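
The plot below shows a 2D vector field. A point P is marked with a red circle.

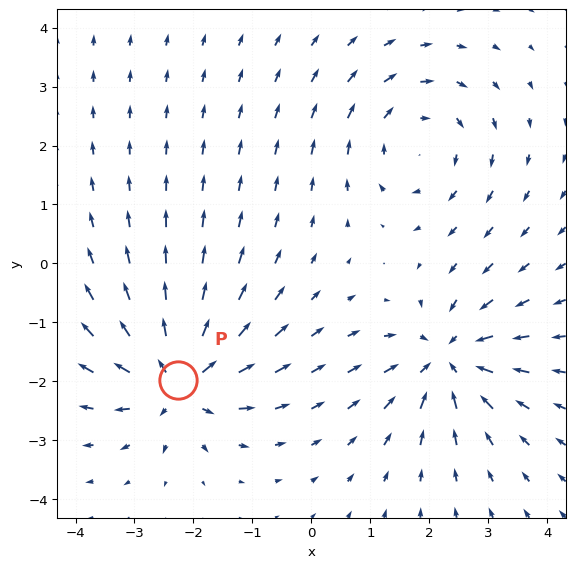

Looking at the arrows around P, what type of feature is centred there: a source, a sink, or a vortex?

At P (-2.3, -2.0) the arrows spread outward. Divergence about +7, curl ≈0 — positive divergence with near-zero curl is a source.

source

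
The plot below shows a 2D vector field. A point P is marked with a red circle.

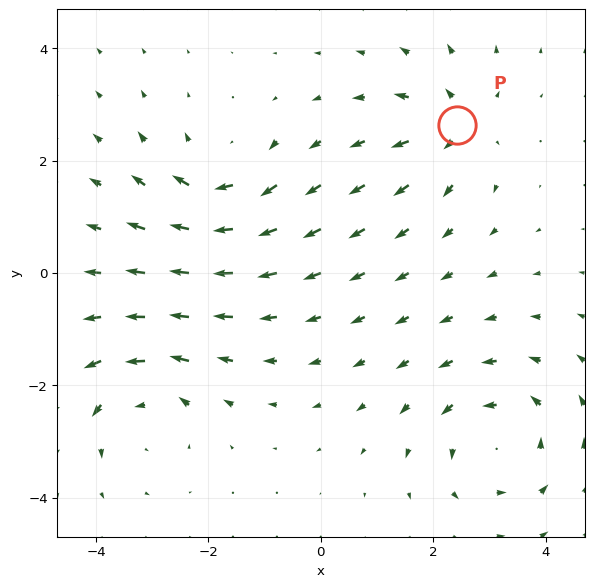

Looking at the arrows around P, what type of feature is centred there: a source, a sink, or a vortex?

source

At P (2.4, 2.6) the arrows spread outward. Divergence about +4, curl ≈0 — positive divergence with near-zero curl is a source.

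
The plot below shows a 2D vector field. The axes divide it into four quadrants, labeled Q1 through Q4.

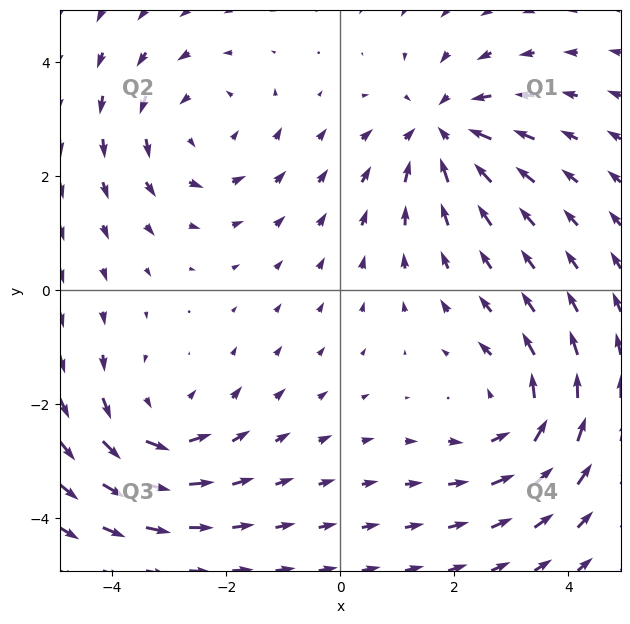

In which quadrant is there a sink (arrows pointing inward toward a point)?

Q1

The sink sits at approximately (1.8, 2.8), which lies in quadrant Q1. The divergence there is about -4, negative as expected for a sink.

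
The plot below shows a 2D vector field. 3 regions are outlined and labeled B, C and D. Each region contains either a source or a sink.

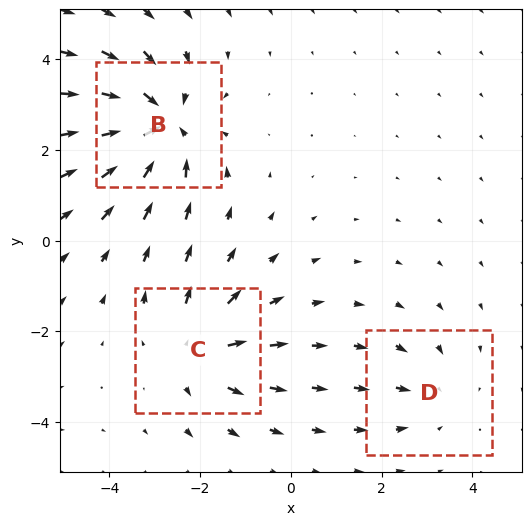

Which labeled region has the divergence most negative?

Divergence at each region's feature centre — B: about -5, C: about +3, D: about -2. Region B is most negative.

B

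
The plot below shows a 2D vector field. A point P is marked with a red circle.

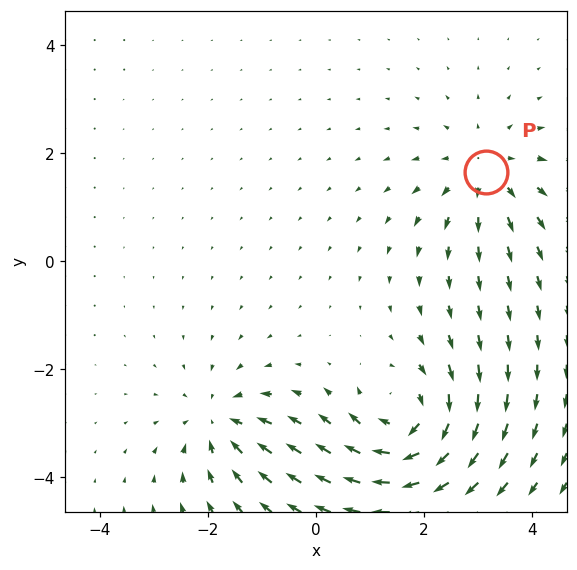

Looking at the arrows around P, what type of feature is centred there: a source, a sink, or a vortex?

At P (3.1, 1.7) the arrows spread outward. Divergence about +3, curl ≈0 — positive divergence with near-zero curl is a source.

source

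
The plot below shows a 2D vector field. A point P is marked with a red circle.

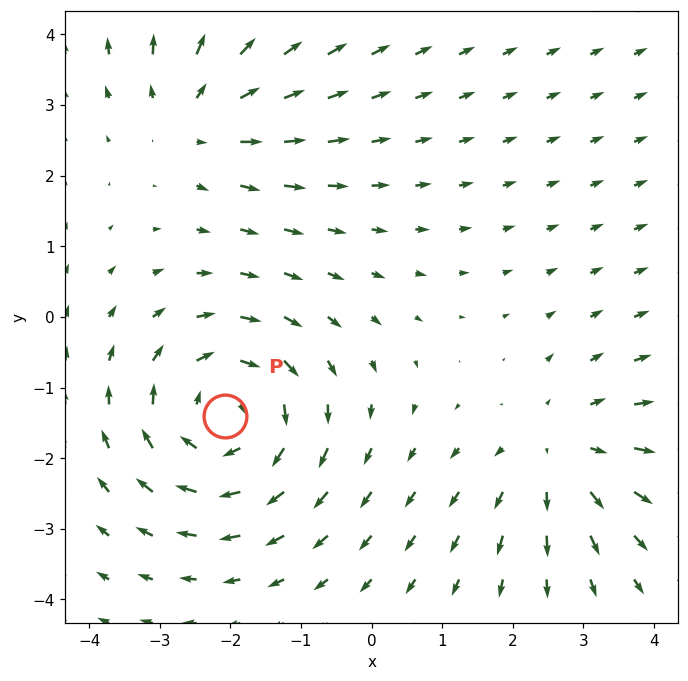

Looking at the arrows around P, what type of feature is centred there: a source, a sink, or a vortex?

vortex

At P (-2.1, -1.4) the arrows circulate clockwise. Divergence ≈0, curl about -4 — near-zero divergence with nonzero curl is a vortex.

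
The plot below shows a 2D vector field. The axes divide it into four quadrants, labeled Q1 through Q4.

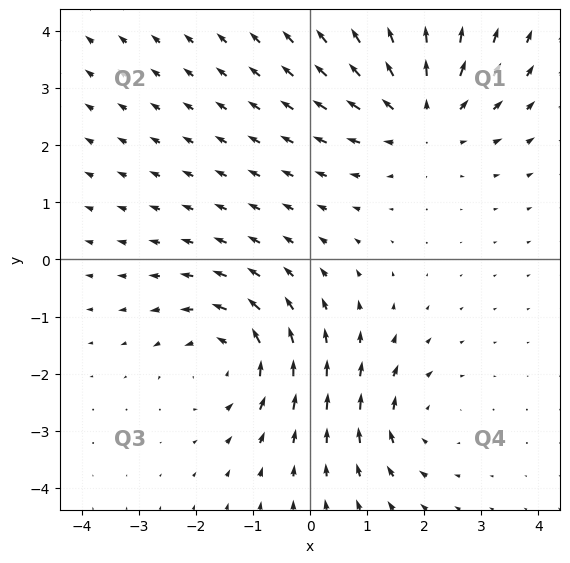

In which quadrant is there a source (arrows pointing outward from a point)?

The source sits at approximately (2.0, 2.5), which lies in quadrant Q1. The divergence there is about +4, positive as expected for a source.

Q1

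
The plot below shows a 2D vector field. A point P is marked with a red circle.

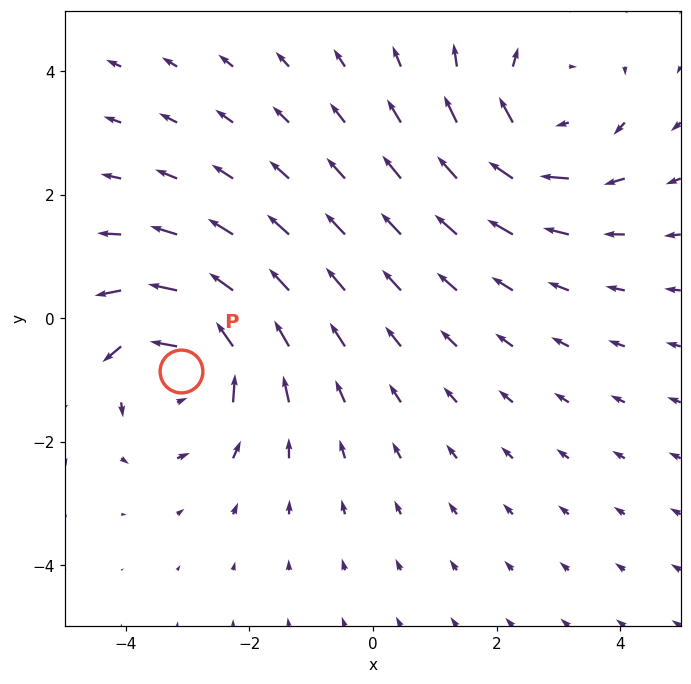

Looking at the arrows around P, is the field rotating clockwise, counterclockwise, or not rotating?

counterclockwise

Near P at (-3.1, -0.8) the arrows circulate counterclockwise. The curl (z-component) there is about +4; positive curl means counterclockwise rotation.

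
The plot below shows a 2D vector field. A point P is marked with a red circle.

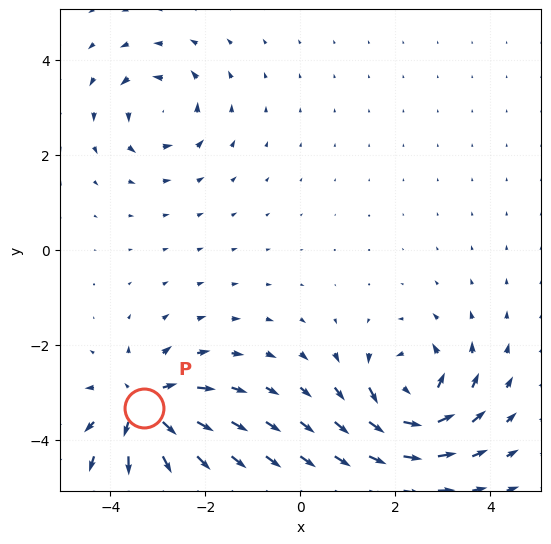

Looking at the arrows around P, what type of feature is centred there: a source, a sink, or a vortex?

source

At P (-3.3, -3.3) the arrows spread outward. Divergence about +6, curl ≈0 — positive divergence with near-zero curl is a source.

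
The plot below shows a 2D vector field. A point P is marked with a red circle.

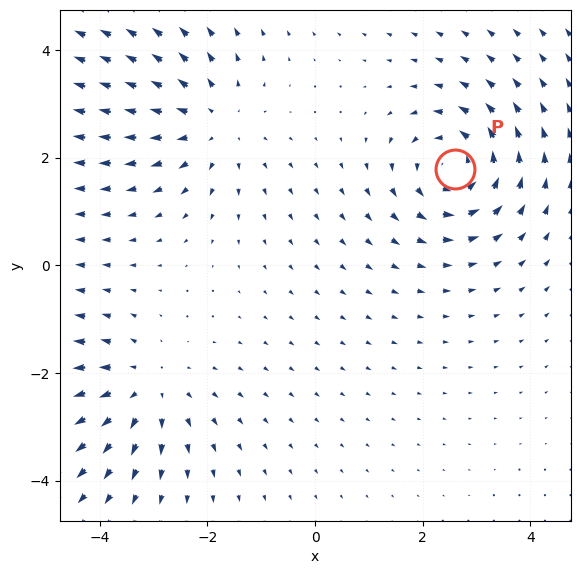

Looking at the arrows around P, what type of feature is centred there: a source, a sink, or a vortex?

At P (2.6, 1.8) the arrows circulate counterclockwise. Divergence ≈0, curl about +5 — near-zero divergence with nonzero curl is a vortex.

vortex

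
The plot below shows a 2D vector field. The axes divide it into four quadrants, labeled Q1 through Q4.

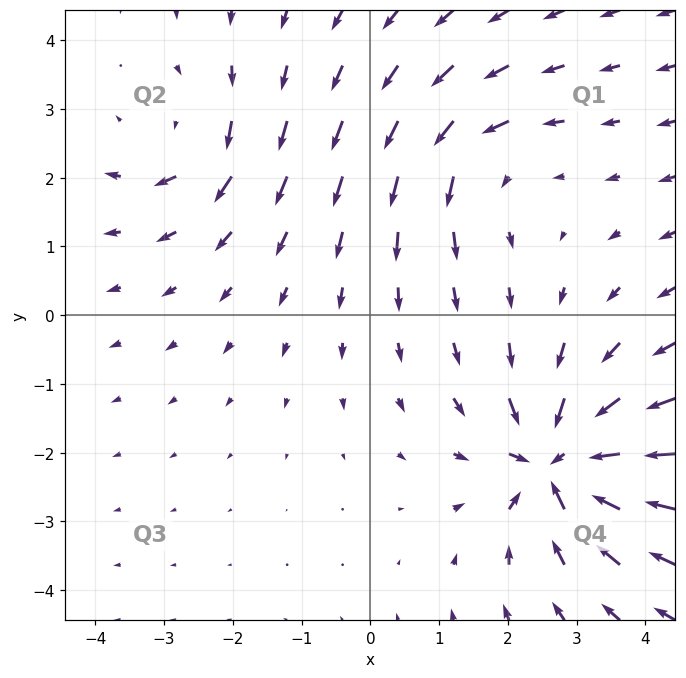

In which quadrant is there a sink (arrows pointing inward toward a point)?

The sink sits at approximately (2.8, -2.1), which lies in quadrant Q4. The divergence there is about -6, negative as expected for a sink.

Q4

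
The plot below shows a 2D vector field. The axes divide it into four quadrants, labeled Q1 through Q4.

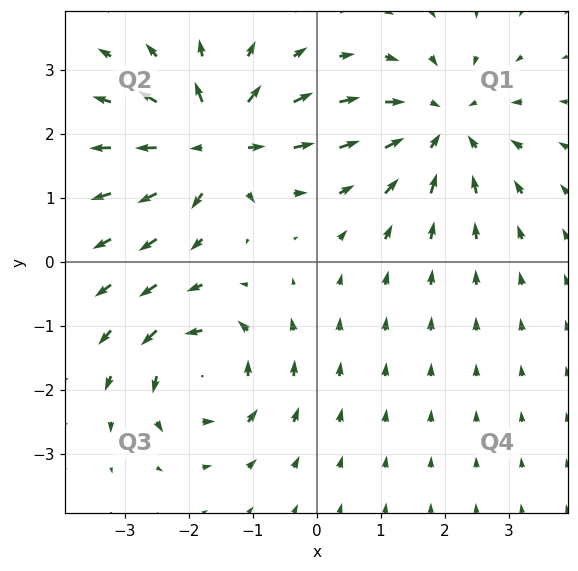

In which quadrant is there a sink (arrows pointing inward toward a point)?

Q1

The sink sits at approximately (2.0, 2.1), which lies in quadrant Q1. The divergence there is about -4, negative as expected for a sink.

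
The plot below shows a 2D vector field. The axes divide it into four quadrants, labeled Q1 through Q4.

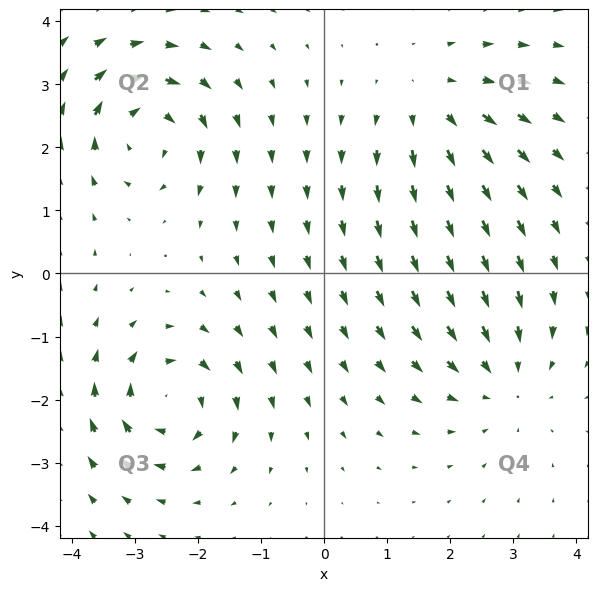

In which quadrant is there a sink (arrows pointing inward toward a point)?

Q4

The sink sits at approximately (2.8, -1.7), which lies in quadrant Q4. The divergence there is about -3, negative as expected for a sink.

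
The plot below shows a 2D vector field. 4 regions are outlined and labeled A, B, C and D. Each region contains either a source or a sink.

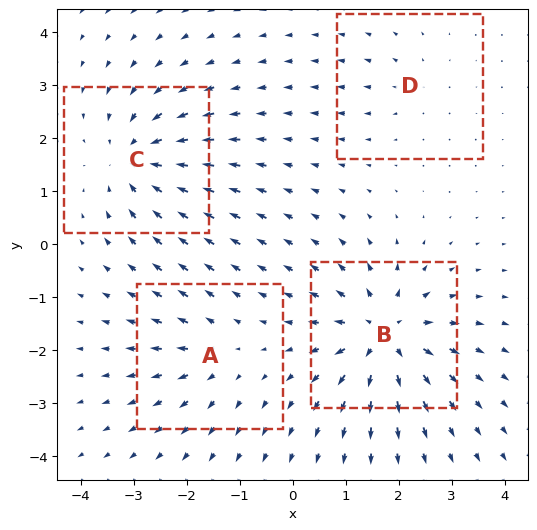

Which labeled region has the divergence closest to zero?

D

Divergence at each region's feature centre — A: about +3, B: about +8, C: about -6, D: about +2. Region D is closest to zero.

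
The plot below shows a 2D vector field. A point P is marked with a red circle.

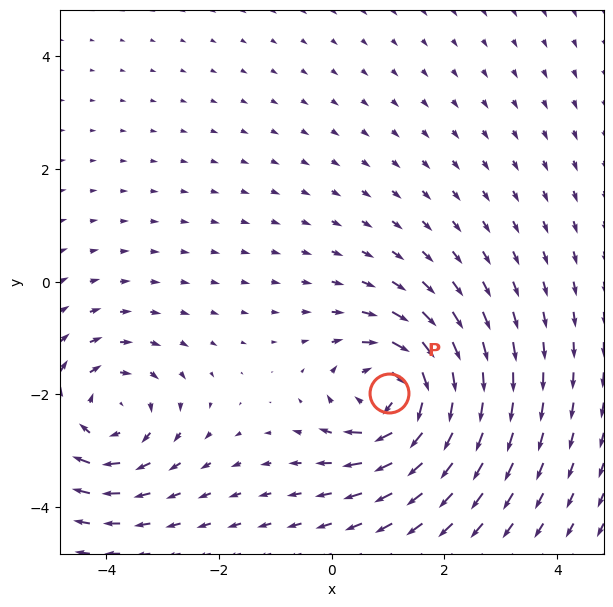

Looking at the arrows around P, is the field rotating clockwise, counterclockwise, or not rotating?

Near P at (1.0, -2.0) the arrows circulate clockwise. The curl (z-component) there is about -6; negative curl means clockwise rotation.

clockwise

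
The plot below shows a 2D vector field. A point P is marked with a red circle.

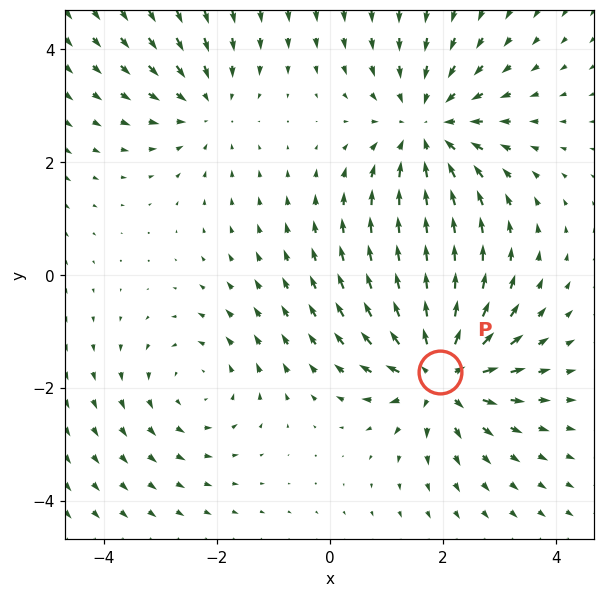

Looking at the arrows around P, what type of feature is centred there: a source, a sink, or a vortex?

At P (1.9, -1.7) the arrows spread outward. Divergence about +6, curl ≈0 — positive divergence with near-zero curl is a source.

source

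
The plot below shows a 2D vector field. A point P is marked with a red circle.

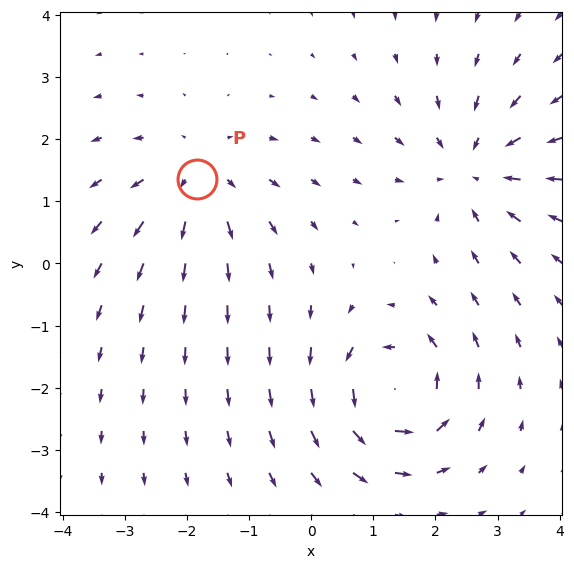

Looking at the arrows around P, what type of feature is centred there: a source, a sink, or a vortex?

source

At P (-1.8, 1.4) the arrows spread outward. Divergence about +4, curl ≈0 — positive divergence with near-zero curl is a source.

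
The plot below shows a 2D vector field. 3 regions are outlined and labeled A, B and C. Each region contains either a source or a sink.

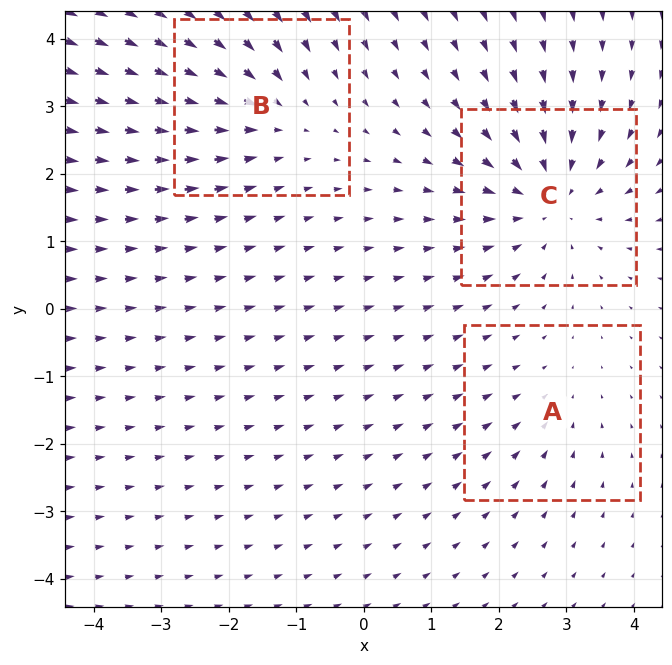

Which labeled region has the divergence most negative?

C

Divergence at each region's feature centre — A: about -2, B: about -3, C: about -4. Region C is most negative.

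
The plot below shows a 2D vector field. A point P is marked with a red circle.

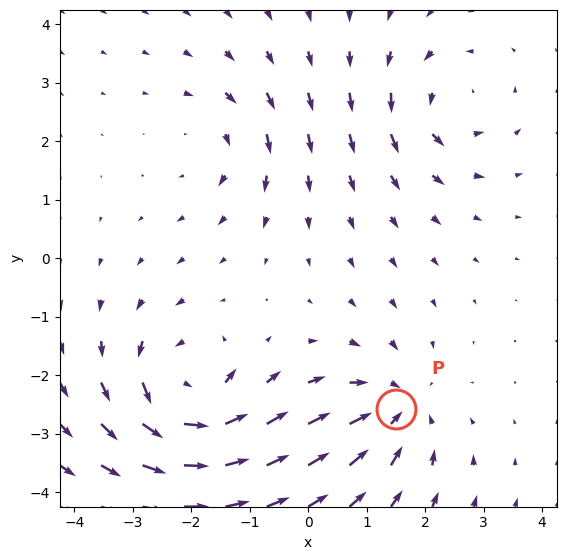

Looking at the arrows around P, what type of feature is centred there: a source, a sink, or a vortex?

At P (1.5, -2.6) the arrows converge inward. Divergence about -4, curl ≈0 — negative divergence with near-zero curl is a sink.

sink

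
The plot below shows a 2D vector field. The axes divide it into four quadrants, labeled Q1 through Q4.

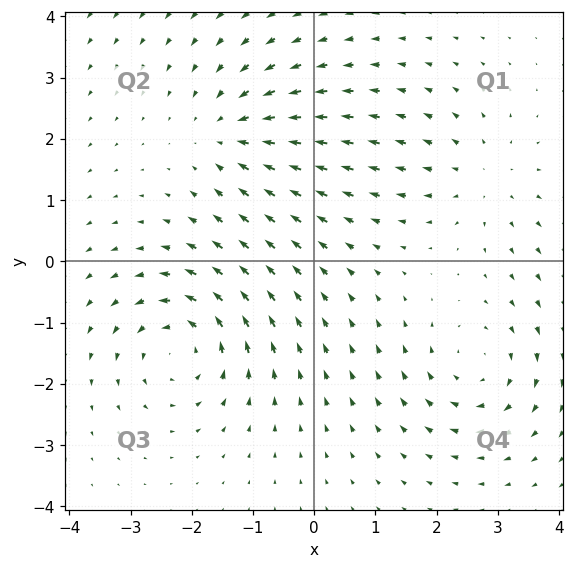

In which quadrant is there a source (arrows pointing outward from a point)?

The source sits at approximately (2.7, 1.4), which lies in quadrant Q1. The divergence there is about +3, positive as expected for a source.

Q1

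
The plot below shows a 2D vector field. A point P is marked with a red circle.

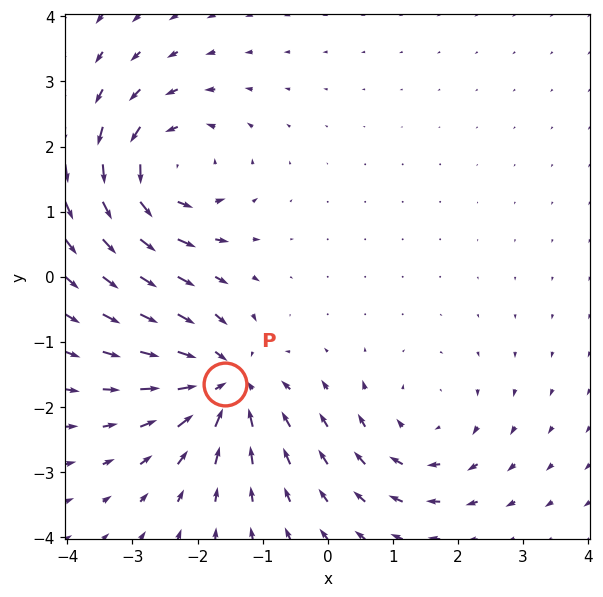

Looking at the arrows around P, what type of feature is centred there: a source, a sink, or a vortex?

sink

At P (-1.6, -1.6) the arrows converge inward. Divergence about -5, curl ≈0 — negative divergence with near-zero curl is a sink.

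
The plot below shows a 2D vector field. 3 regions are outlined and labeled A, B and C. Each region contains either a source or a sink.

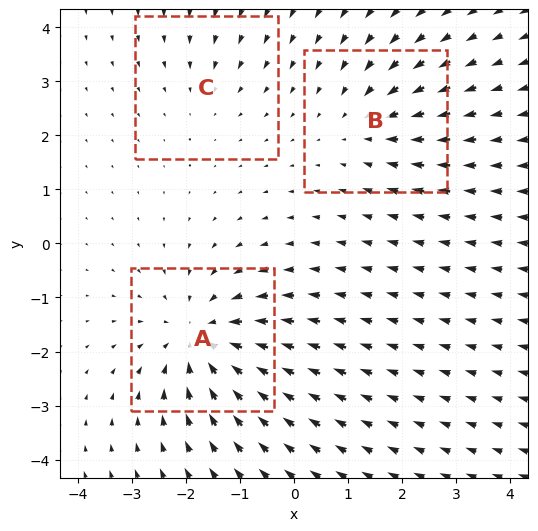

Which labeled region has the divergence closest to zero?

C

Divergence at each region's feature centre — A: about -5, B: about -3, C: about -2. Region C is closest to zero.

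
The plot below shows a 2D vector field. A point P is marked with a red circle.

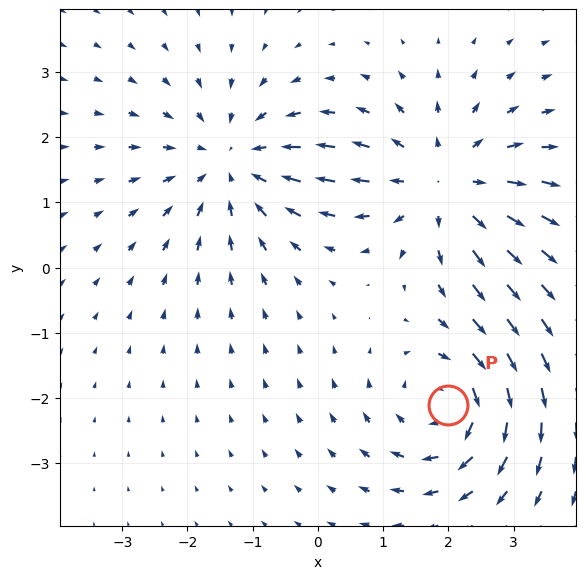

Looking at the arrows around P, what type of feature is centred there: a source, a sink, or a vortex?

At P (2.0, -2.1) the arrows circulate clockwise. Divergence ≈0, curl about -4 — near-zero divergence with nonzero curl is a vortex.

vortex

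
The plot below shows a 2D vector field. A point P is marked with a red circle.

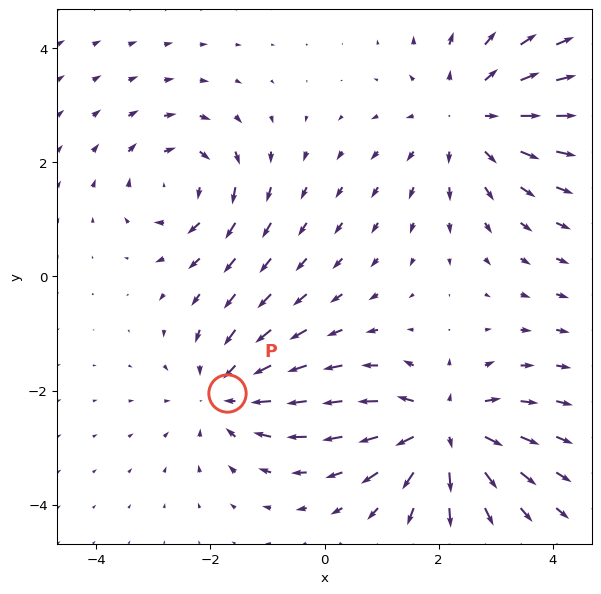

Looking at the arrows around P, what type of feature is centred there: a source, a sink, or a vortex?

At P (-1.7, -2.0) the arrows converge inward. Divergence about -3, curl ≈0 — negative divergence with near-zero curl is a sink.

sink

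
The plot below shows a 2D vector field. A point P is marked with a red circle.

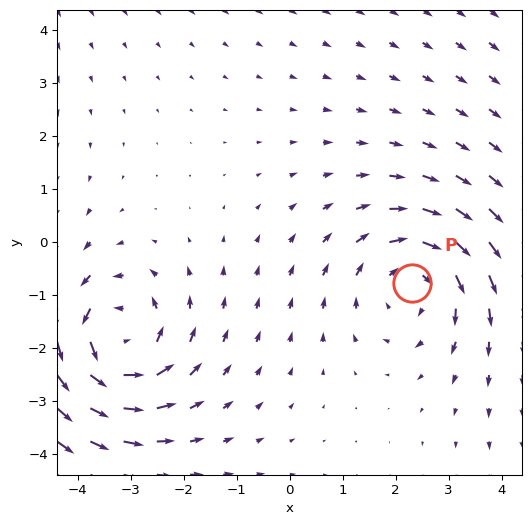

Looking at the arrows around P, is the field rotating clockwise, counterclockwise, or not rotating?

clockwise

Near P at (2.3, -0.8) the arrows circulate clockwise. The curl (z-component) there is about -2; negative curl means clockwise rotation.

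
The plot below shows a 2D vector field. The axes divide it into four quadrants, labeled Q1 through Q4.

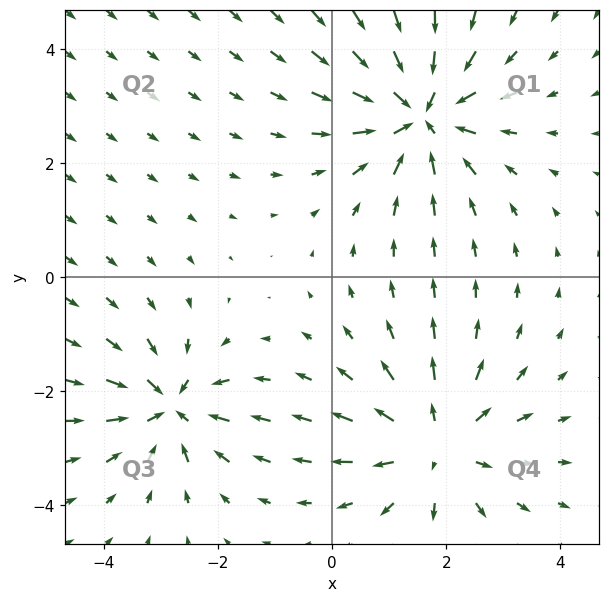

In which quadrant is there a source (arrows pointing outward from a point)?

The source sits at approximately (1.8, -2.9), which lies in quadrant Q4. The divergence there is about +3, positive as expected for a source.

Q4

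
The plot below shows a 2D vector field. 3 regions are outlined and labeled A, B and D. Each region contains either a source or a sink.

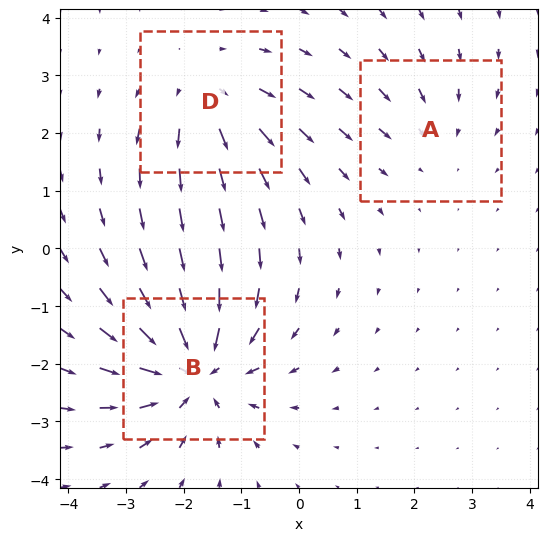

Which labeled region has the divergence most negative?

Divergence at each region's feature centre — A: about -2, B: about -5, D: about +3. Region B is most negative.

B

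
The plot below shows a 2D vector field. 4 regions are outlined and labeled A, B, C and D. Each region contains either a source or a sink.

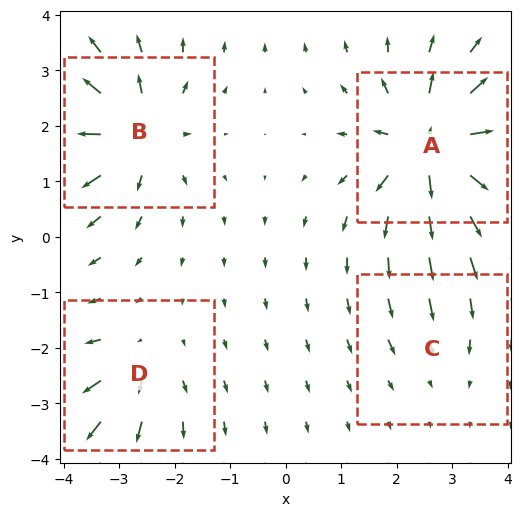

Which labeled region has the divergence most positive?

A

Divergence at each region's feature centre — A: about +8, B: about +6, C: about -2, D: about +4. Region A is most positive.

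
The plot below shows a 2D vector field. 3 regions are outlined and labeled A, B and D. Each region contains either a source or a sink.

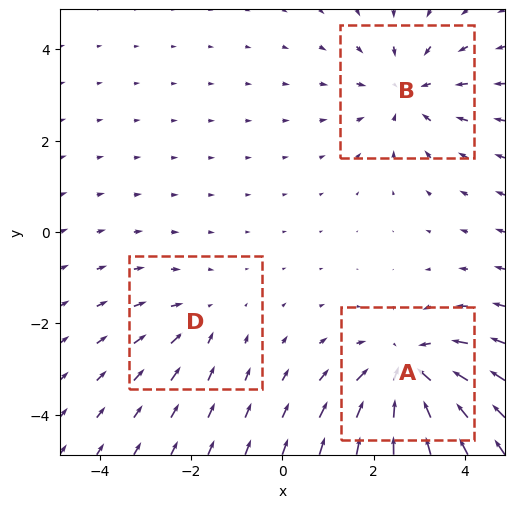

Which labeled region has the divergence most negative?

A

Divergence at each region's feature centre — A: about -4, B: about -3, D: about -2. Region A is most negative.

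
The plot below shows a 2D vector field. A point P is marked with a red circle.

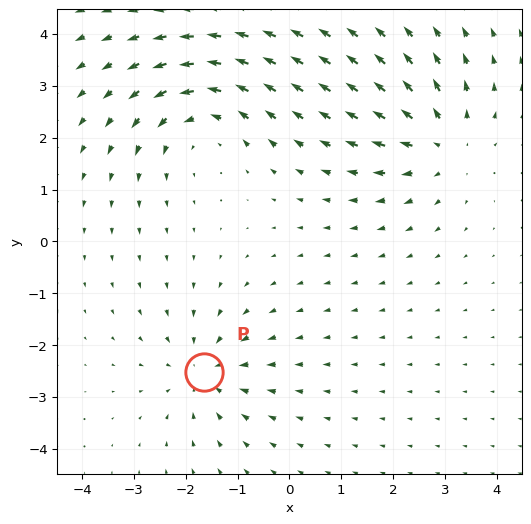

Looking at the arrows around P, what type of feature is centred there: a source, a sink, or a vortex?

sink

At P (-1.6, -2.5) the arrows converge inward. Divergence about -4, curl ≈0 — negative divergence with near-zero curl is a sink.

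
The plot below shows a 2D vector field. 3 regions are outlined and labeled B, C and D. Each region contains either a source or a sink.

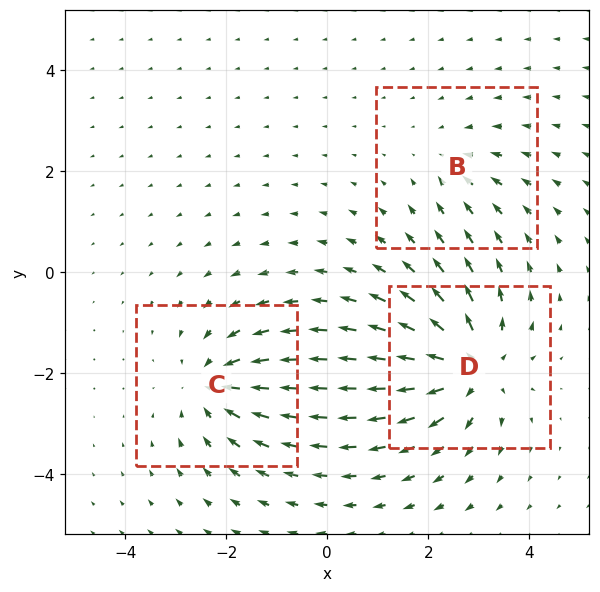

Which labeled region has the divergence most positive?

Divergence at each region's feature centre — B: about -2, C: about -4, D: about +5. Region D is most positive.

D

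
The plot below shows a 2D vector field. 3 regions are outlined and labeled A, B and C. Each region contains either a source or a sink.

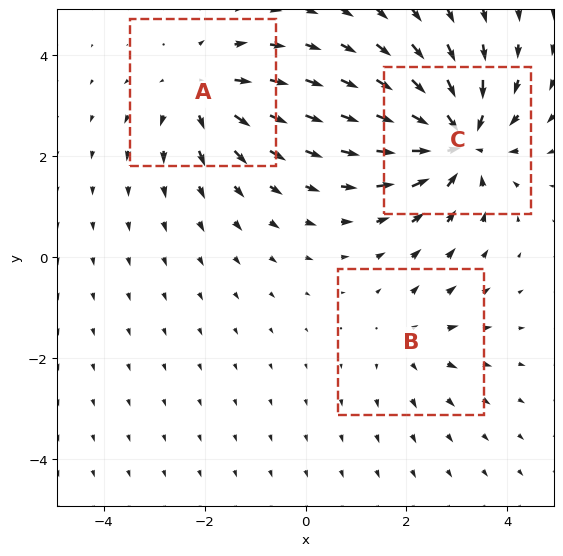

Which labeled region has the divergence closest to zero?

B

Divergence at each region's feature centre — A: about +3, B: about +2, C: about -5. Region B is closest to zero.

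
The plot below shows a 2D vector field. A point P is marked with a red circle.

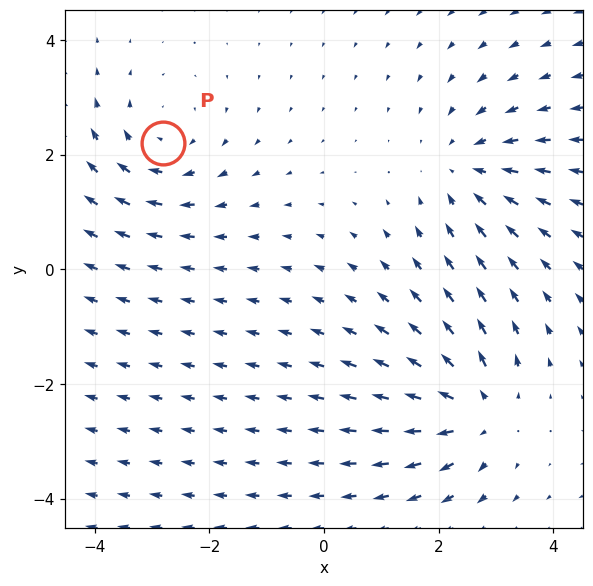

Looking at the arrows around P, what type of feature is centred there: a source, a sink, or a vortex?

At P (-2.8, 2.2) the arrows circulate clockwise. Divergence ≈0, curl about -2 — near-zero divergence with nonzero curl is a vortex.

vortex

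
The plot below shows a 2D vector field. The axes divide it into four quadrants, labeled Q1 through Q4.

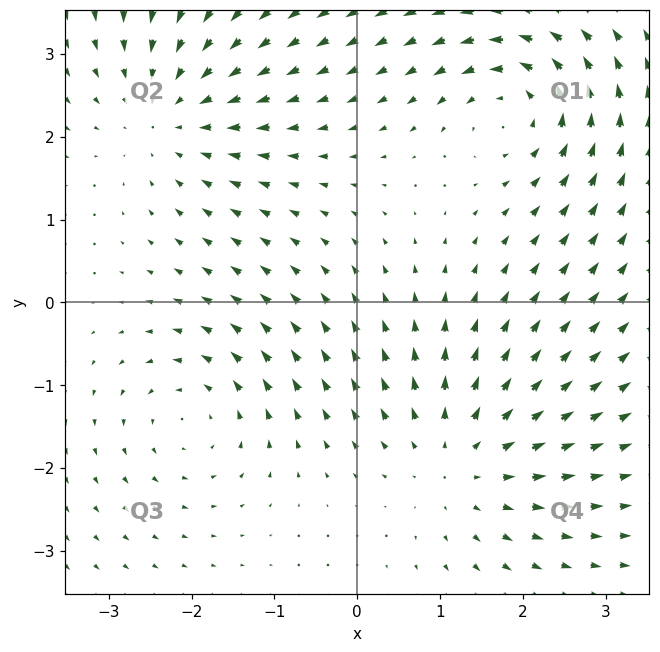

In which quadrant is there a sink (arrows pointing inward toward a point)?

The sink sits at approximately (-2.3, 2.3), which lies in quadrant Q2. The divergence there is about -4, negative as expected for a sink.

Q2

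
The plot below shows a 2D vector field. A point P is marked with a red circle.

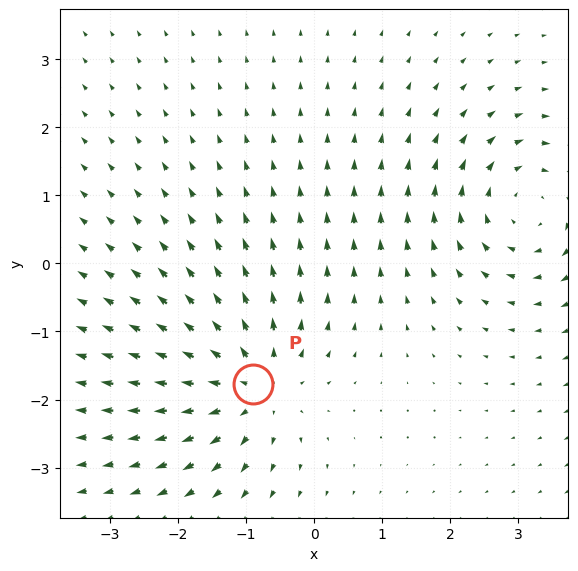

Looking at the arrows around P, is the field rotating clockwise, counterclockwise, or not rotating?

not rotating

Near P at (-0.9, -1.8) the arrows show no circulation. The curl there is ≈0.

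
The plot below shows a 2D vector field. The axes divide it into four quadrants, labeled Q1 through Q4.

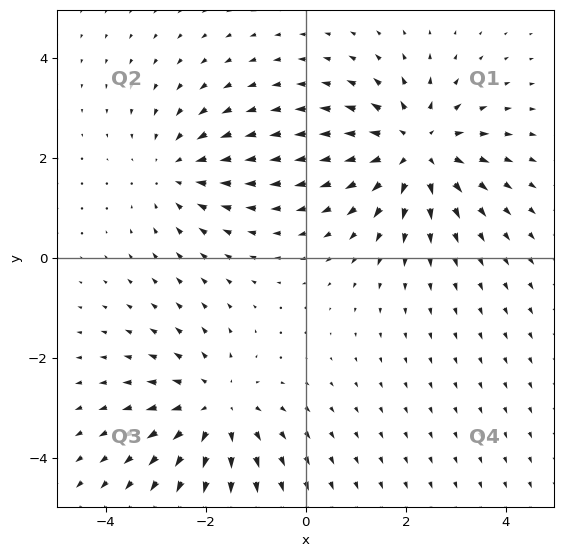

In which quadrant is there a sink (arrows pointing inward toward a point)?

Q2

The sink sits at approximately (-2.6, 1.7), which lies in quadrant Q2. The divergence there is about -2, negative as expected for a sink.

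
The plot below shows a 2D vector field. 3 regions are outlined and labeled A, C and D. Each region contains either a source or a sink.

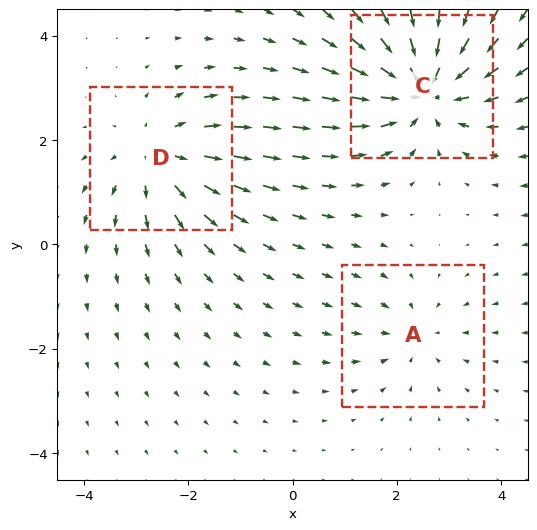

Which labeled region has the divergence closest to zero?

Divergence at each region's feature centre — A: about -2, C: about -5, D: about +3. Region A is closest to zero.

A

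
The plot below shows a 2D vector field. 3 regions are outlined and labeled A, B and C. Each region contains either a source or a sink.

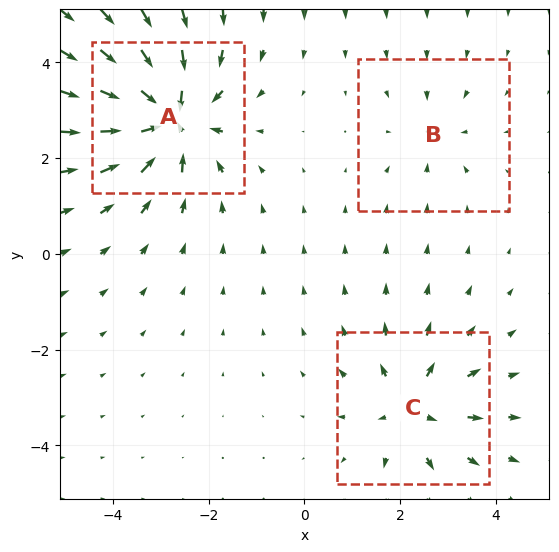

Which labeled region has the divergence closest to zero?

Divergence at each region's feature centre — A: about -6, B: about -2, C: about +4. Region B is closest to zero.

B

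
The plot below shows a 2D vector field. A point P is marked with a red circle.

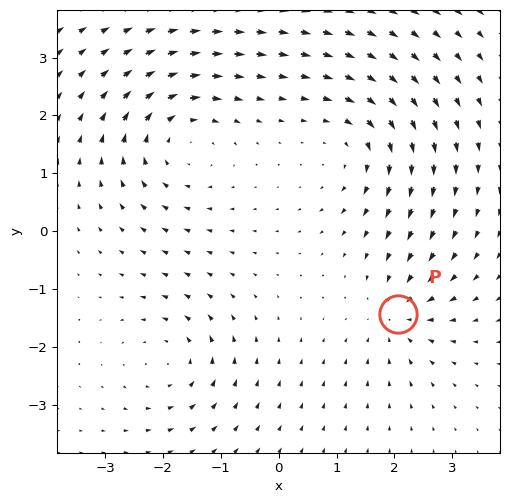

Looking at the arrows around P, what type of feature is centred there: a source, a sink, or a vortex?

sink

At P (2.1, -1.4) the arrows converge inward. Divergence about -4, curl ≈0 — negative divergence with near-zero curl is a sink.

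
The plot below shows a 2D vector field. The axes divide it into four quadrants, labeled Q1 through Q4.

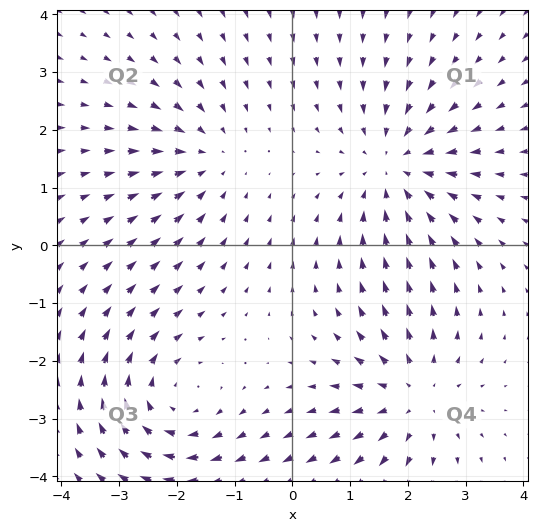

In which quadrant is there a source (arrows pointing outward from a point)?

Q4

The source sits at approximately (2.1, -2.6), which lies in quadrant Q4. The divergence there is about +4, positive as expected for a source.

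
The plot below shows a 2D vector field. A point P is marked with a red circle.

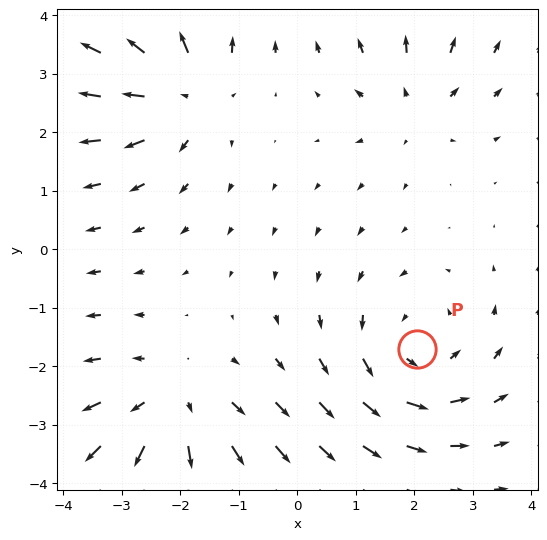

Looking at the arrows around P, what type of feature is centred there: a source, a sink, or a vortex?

vortex

At P (2.0, -1.7) the arrows circulate counterclockwise. Divergence ≈0, curl about +4 — near-zero divergence with nonzero curl is a vortex.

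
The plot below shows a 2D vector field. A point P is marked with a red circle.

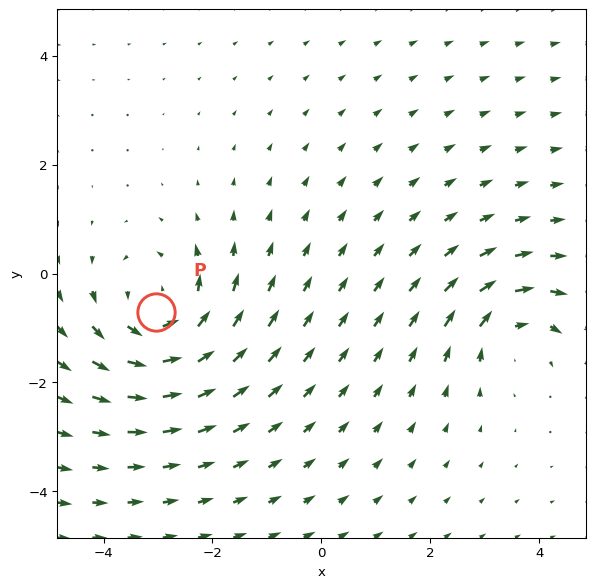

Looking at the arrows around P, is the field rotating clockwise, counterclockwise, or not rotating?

counterclockwise

Near P at (-3.0, -0.7) the arrows circulate counterclockwise. The curl (z-component) there is about +4; positive curl means counterclockwise rotation.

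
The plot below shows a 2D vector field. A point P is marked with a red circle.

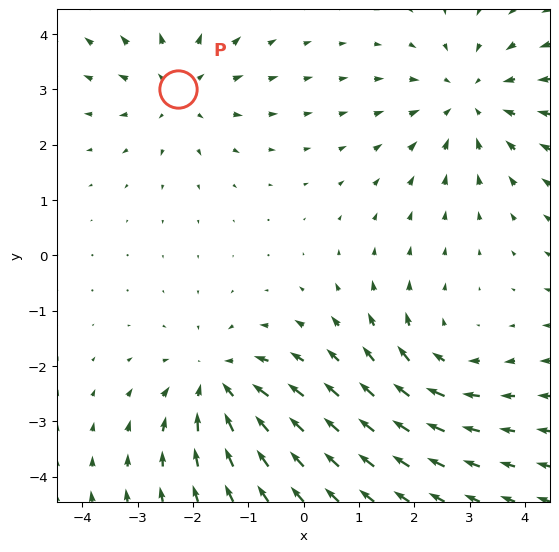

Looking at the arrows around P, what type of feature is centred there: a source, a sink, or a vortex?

At P (-2.3, 3.0) the arrows spread outward. Divergence about +3, curl ≈0 — positive divergence with near-zero curl is a source.

source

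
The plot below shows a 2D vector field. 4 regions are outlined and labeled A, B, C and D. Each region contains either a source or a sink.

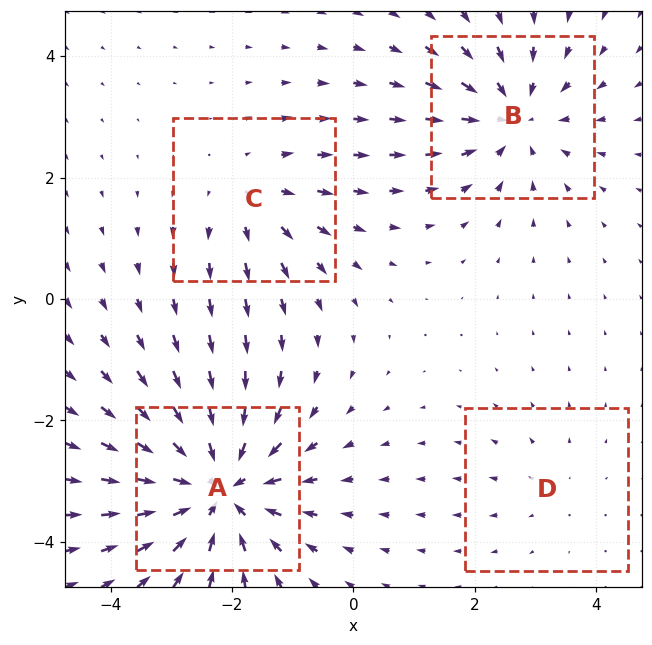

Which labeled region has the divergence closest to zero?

Divergence at each region's feature centre — A: about -7, B: about -5, C: about +3, D: about +2. Region D is closest to zero.

D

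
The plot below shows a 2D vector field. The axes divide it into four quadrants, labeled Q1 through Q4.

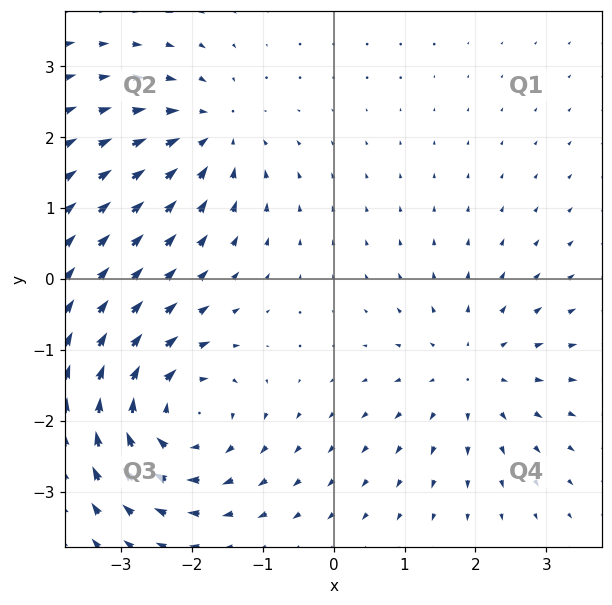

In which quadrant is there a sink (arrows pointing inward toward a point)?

Q2

The sink sits at approximately (-1.7, 2.1), which lies in quadrant Q2. The divergence there is about -3, negative as expected for a sink.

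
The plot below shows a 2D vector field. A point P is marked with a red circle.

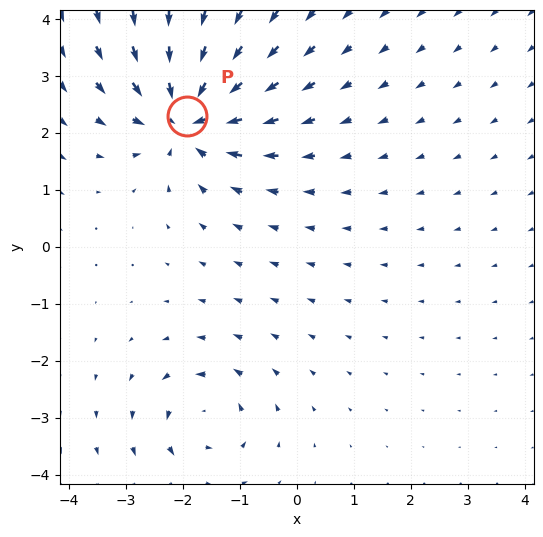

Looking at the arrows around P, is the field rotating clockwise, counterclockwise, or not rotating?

Near P at (-1.9, 2.3) the arrows show no circulation. The curl there is ≈0.

not rotating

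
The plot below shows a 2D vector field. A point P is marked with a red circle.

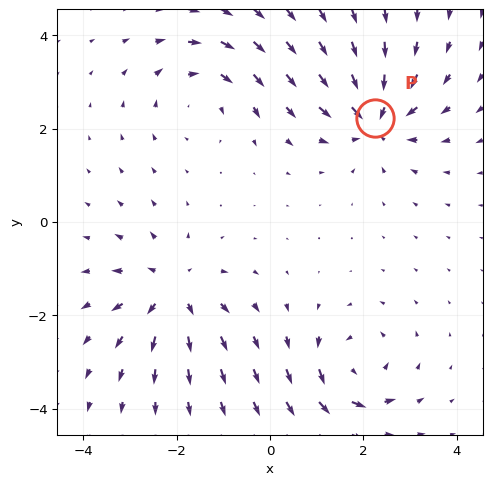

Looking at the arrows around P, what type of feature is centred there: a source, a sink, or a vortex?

sink

At P (2.2, 2.2) the arrows converge inward. Divergence about -6, curl ≈0 — negative divergence with near-zero curl is a sink.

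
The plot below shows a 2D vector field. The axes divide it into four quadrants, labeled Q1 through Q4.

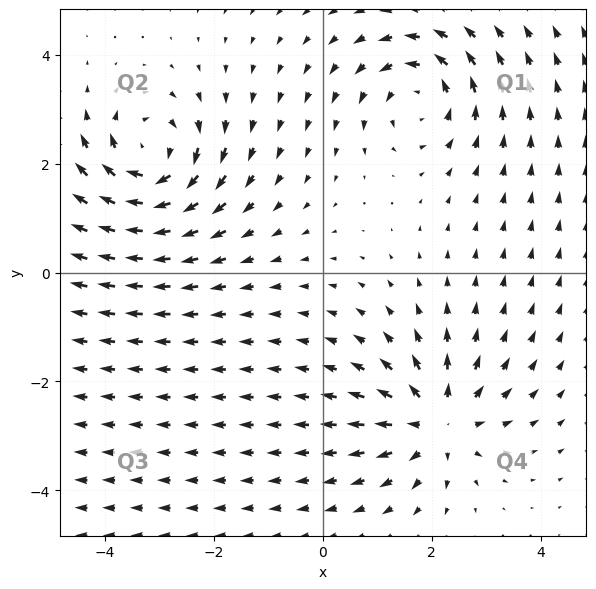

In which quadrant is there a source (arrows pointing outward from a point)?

Q4

The source sits at approximately (2.1, -2.7), which lies in quadrant Q4. The divergence there is about +5, positive as expected for a source.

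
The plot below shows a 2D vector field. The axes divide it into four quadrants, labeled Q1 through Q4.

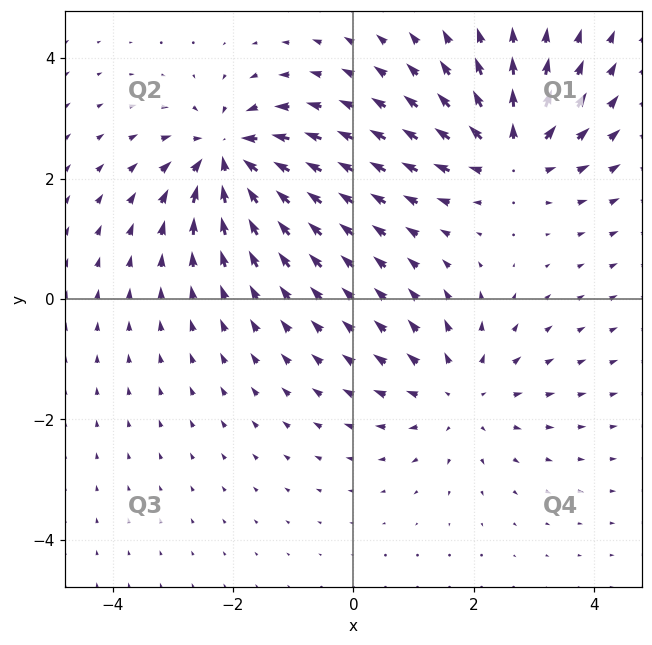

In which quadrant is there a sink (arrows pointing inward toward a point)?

Q2

The sink sits at approximately (-2.1, 2.4), which lies in quadrant Q2. The divergence there is about -5, negative as expected for a sink.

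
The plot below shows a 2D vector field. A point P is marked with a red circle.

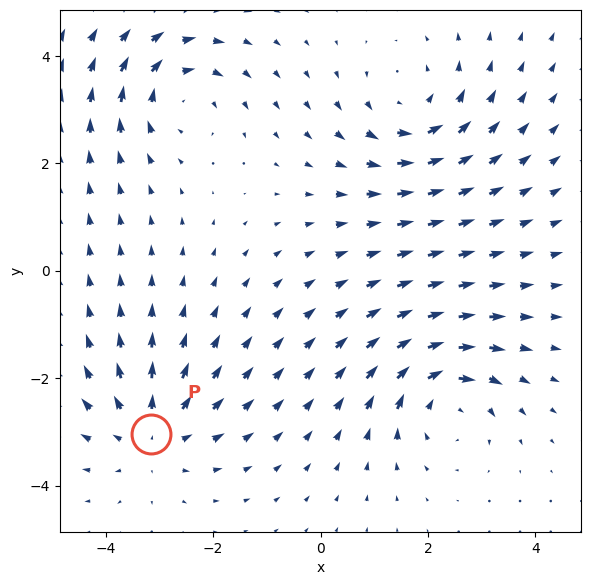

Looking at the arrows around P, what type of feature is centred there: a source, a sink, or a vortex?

source

At P (-3.2, -3.0) the arrows spread outward. Divergence about +4, curl ≈0 — positive divergence with near-zero curl is a source.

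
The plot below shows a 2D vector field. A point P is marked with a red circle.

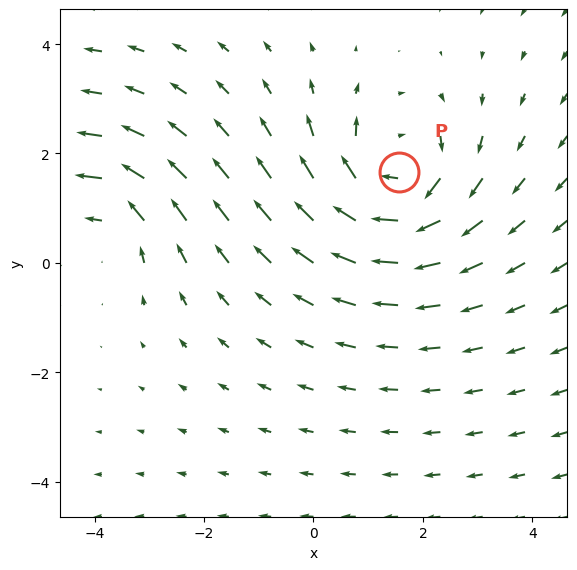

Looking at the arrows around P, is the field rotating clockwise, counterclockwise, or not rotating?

clockwise

Near P at (1.6, 1.7) the arrows circulate clockwise. The curl (z-component) there is about -4; negative curl means clockwise rotation.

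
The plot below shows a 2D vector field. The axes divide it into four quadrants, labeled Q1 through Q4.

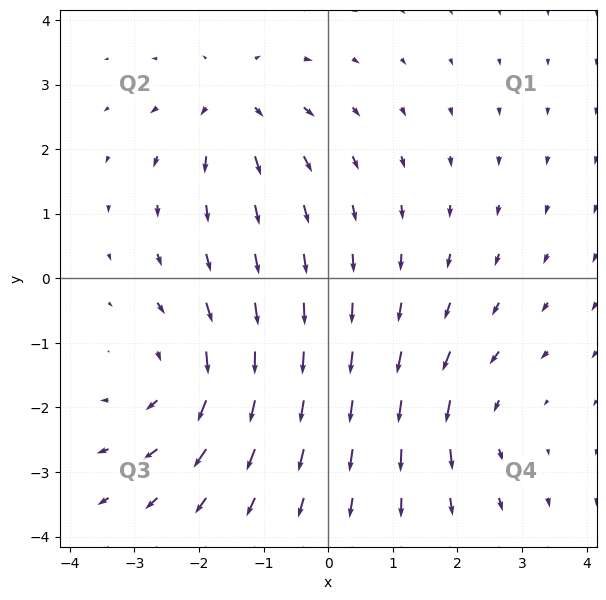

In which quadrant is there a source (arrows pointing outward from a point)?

The source sits at approximately (-1.5, 2.7), which lies in quadrant Q2. The divergence there is about +4, positive as expected for a source.

Q2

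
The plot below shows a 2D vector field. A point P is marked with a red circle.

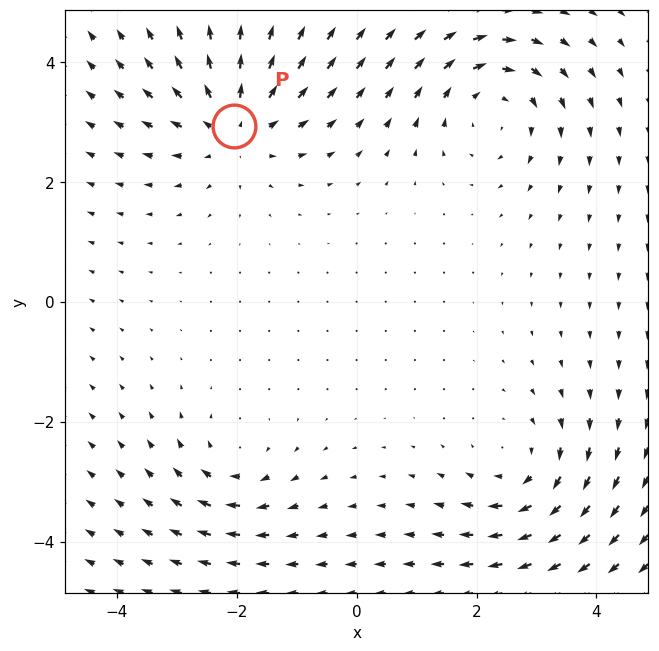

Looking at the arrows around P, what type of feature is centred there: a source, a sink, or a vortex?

source

At P (-2.0, 2.9) the arrows spread outward. Divergence about +5, curl ≈0 — positive divergence with near-zero curl is a source.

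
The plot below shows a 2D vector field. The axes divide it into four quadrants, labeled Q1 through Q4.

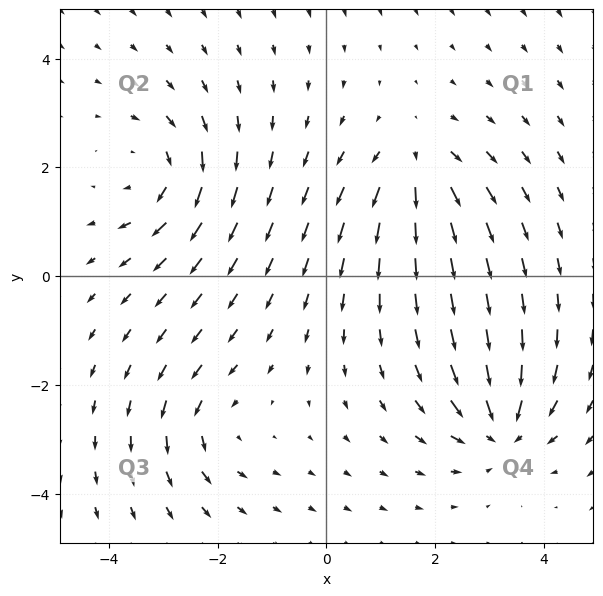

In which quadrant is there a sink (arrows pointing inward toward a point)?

Q4

The sink sits at approximately (3.2, -2.8), which lies in quadrant Q4. The divergence there is about -5, negative as expected for a sink.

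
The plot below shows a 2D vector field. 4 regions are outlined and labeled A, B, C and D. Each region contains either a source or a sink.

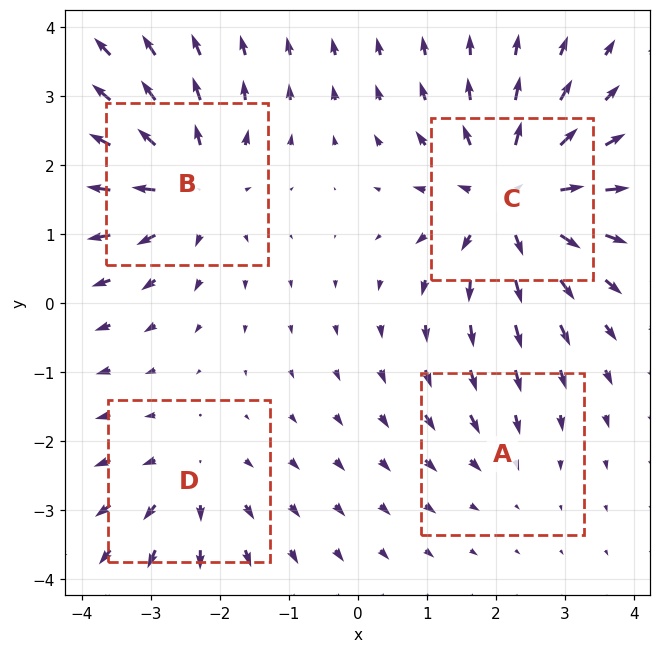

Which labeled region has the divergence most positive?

Divergence at each region's feature centre — A: about -2, B: about +5, C: about +7, D: about +3. Region C is most positive.

C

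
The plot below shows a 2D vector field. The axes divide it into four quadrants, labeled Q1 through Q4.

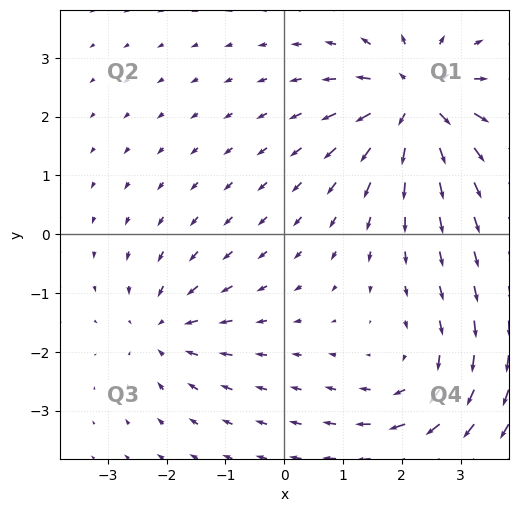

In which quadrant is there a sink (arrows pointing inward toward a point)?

The sink sits at approximately (-2.1, -1.6), which lies in quadrant Q3. The divergence there is about -4, negative as expected for a sink.

Q3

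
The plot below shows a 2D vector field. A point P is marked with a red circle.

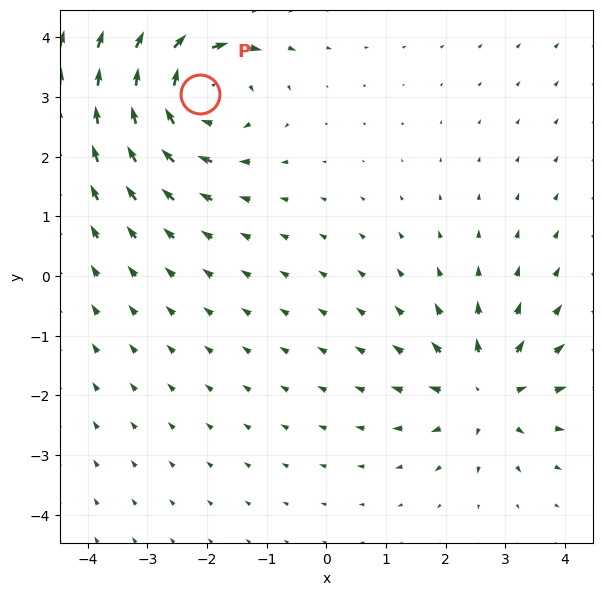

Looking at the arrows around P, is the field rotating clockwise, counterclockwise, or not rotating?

Near P at (-2.1, 3.1) the arrows circulate clockwise. The curl (z-component) there is about -4; negative curl means clockwise rotation.

clockwise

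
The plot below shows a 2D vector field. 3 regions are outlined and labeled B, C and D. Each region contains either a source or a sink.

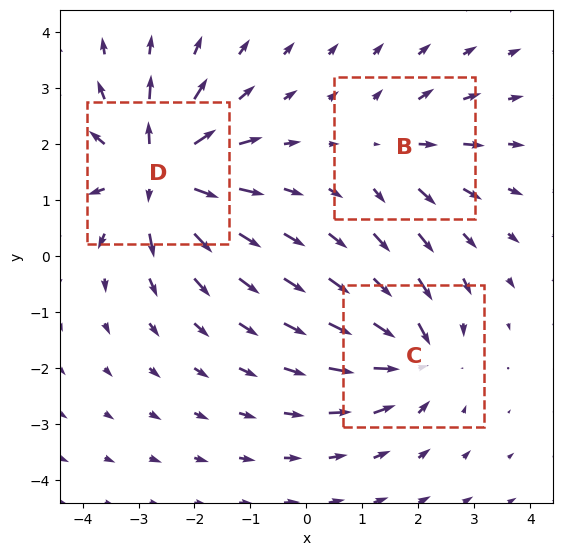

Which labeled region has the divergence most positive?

Divergence at each region's feature centre — B: about +2, C: about -4, D: about +6. Region D is most positive.

D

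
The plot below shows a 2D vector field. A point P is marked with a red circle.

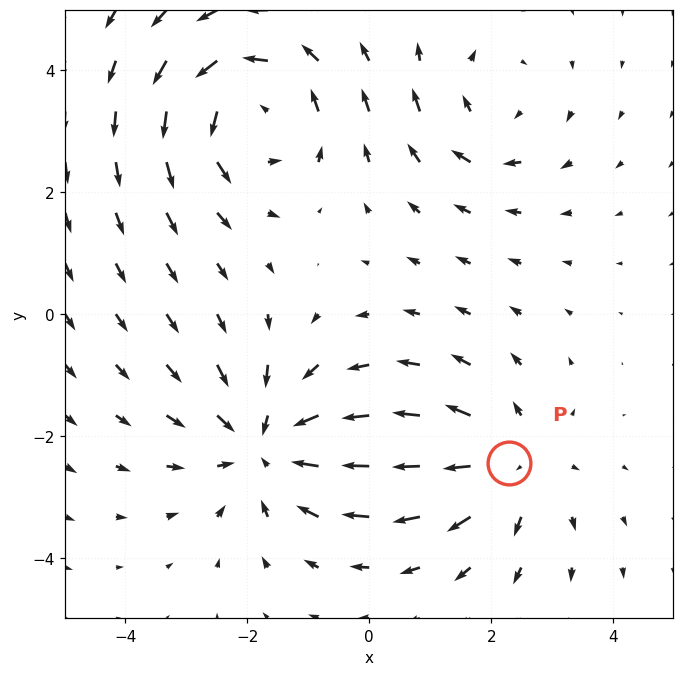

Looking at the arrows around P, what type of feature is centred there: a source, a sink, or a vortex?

source

At P (2.3, -2.4) the arrows spread outward. Divergence about +3, curl ≈0 — positive divergence with near-zero curl is a source.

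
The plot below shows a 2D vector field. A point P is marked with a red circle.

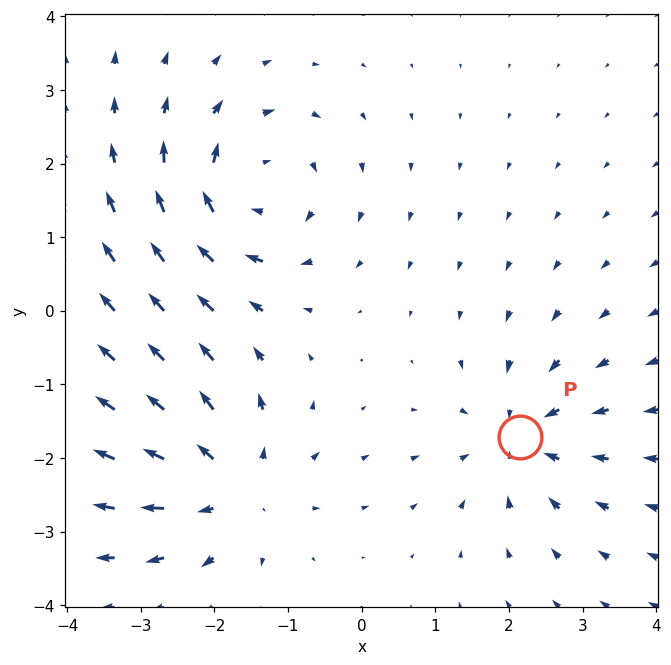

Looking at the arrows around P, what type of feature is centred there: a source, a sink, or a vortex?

sink

At P (2.2, -1.7) the arrows converge inward. Divergence about -5, curl ≈0 — negative divergence with near-zero curl is a sink.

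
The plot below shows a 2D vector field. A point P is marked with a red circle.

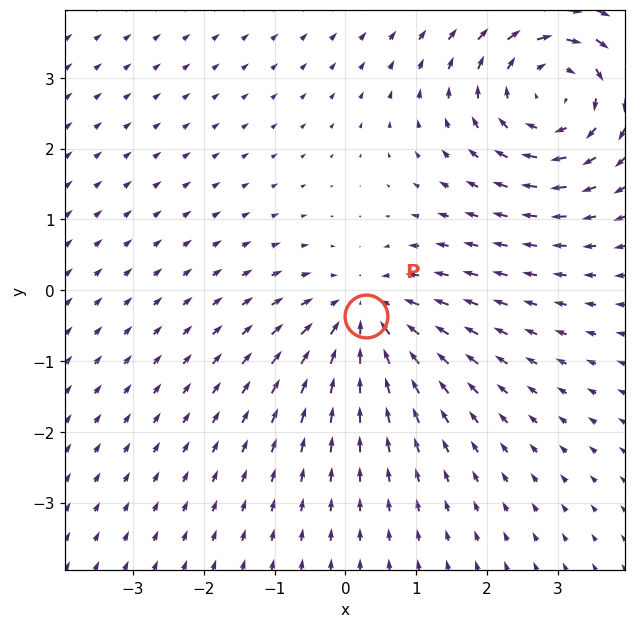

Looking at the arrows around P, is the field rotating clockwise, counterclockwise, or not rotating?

Near P at (0.3, -0.4) the arrows show no circulation. The curl there is ≈0.

not rotating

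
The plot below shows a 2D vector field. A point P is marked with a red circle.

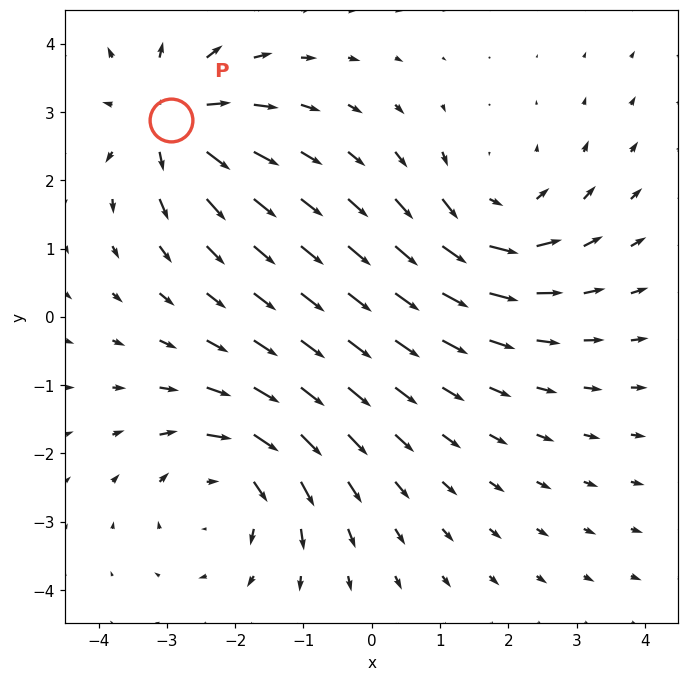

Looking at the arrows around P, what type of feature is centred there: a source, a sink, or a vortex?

source

At P (-2.9, 2.9) the arrows spread outward. Divergence about +6, curl ≈0 — positive divergence with near-zero curl is a source.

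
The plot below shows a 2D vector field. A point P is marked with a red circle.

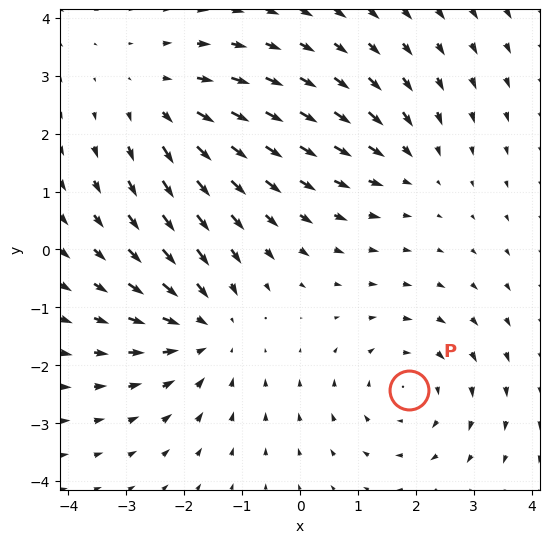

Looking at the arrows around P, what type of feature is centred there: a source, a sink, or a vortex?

vortex

At P (1.9, -2.4) the arrows circulate clockwise. Divergence ≈0, curl about -3 — near-zero divergence with nonzero curl is a vortex.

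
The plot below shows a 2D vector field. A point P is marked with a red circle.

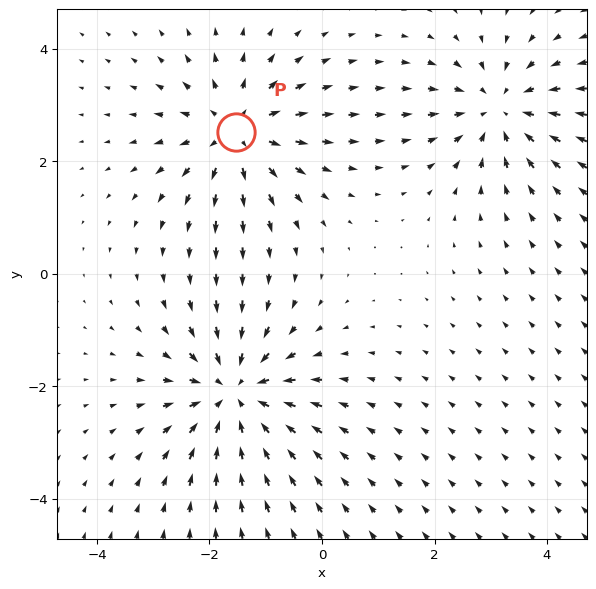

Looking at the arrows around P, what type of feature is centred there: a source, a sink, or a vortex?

At P (-1.5, 2.5) the arrows spread outward. Divergence about +4, curl ≈0 — positive divergence with near-zero curl is a source.

source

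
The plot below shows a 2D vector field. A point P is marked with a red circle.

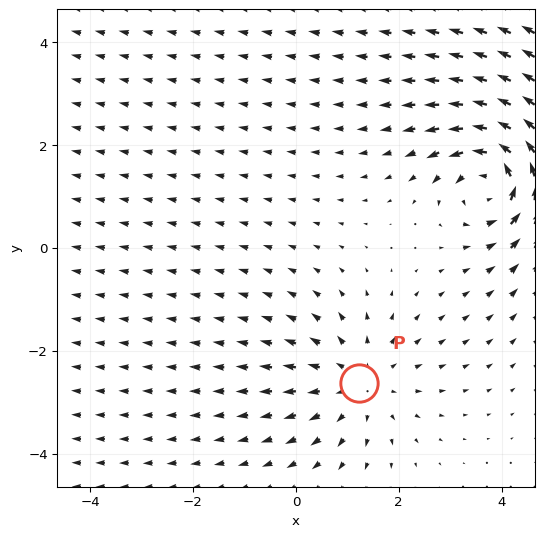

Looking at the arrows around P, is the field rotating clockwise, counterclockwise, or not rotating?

Near P at (1.2, -2.6) the arrows show no circulation. The curl there is ≈0.

not rotating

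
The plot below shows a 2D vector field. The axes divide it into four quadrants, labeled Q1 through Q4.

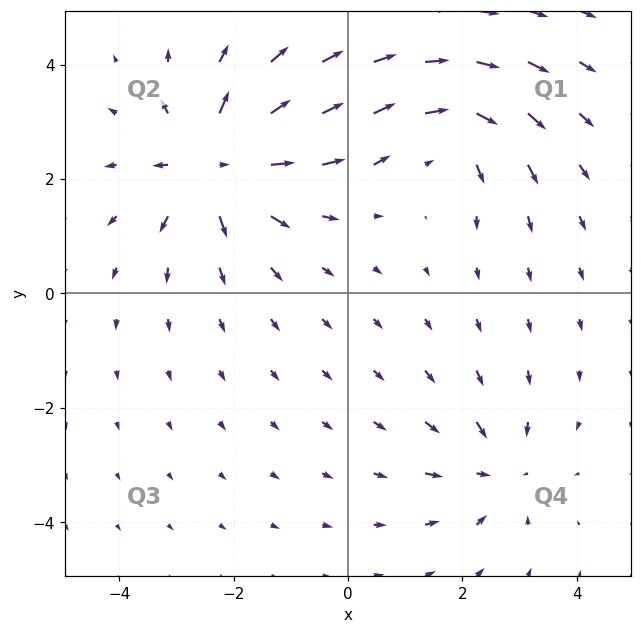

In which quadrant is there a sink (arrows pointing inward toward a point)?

The sink sits at approximately (2.6, -3.1), which lies in quadrant Q4. The divergence there is about -3, negative as expected for a sink.

Q4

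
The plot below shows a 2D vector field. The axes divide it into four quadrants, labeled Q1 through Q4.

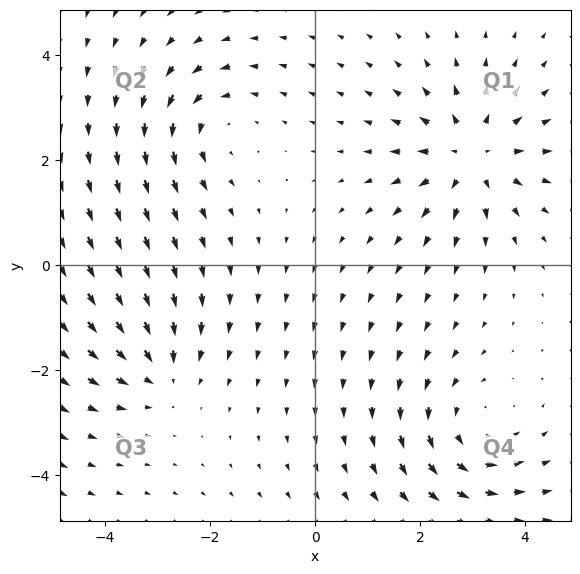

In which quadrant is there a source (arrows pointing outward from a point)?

Q1

The source sits at approximately (3.0, 2.1), which lies in quadrant Q1. The divergence there is about +4, positive as expected for a source.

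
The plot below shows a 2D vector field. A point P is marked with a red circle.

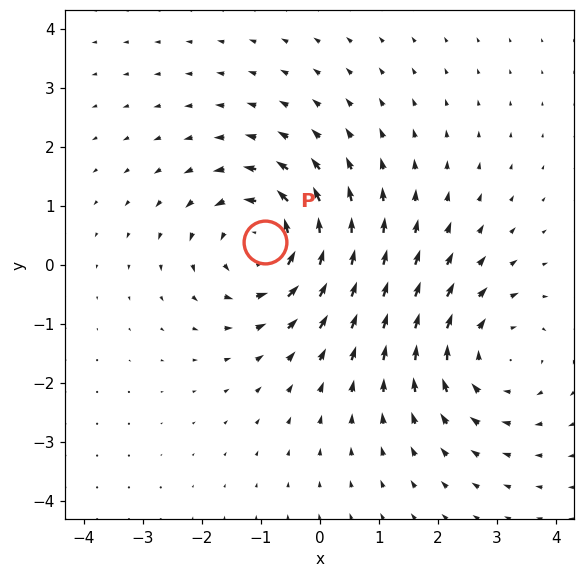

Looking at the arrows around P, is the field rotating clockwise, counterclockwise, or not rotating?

counterclockwise

Near P at (-0.9, 0.4) the arrows circulate counterclockwise. The curl (z-component) there is about +4; positive curl means counterclockwise rotation.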